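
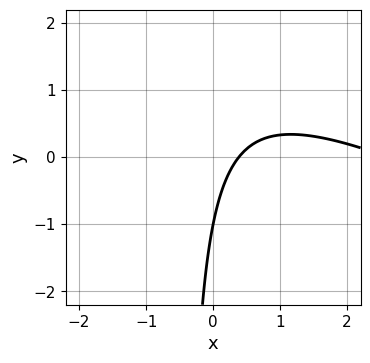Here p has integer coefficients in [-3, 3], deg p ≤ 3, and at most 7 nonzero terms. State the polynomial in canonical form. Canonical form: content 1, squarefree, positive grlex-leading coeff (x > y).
x^2 + 2*x*y - 3*x + y + 1

Degree: no degree-1 curve has this shape, so deg p = 2.
Checking where it meets the axes: it meets the y-axis at y = -1 (among the integer gridlines).
Fitting integer coefficients to these (and the overall shape) gives p.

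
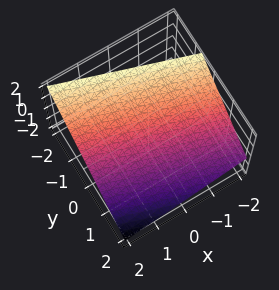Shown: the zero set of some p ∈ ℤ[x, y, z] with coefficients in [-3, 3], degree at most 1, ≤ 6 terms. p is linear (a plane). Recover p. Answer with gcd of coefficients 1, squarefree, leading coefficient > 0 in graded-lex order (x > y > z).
First, deg p = 1. Every cross-section is a straight line — this is a plane.
Then, observable constraints: it crosses the x-axis at the gridline x = 2.
Finally, the integer polynomial consistent with all of this is the stated p.

x + 3*y + 3*z - 2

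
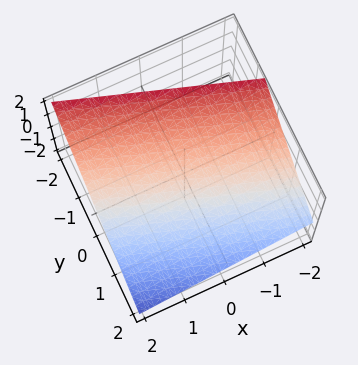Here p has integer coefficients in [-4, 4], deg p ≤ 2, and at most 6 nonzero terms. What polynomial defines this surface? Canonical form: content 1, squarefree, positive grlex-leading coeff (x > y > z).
Degree: the surface is flat (a plane), so deg p = 1.
Against the integer gridlines: it crosses the x-axis at the gridline x = 2.
Putting this together gives p.

x + 3*y + 3*z - 2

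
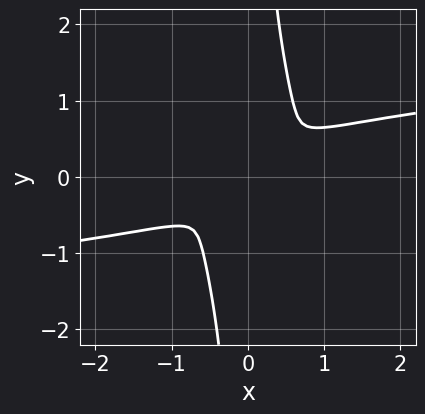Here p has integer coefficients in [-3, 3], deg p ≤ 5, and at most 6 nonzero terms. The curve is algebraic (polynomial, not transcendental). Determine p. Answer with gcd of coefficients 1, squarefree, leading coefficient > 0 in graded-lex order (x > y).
2*x*y^3 - x^2 + 2*x*y - 2*y^2

First, degree: a generic line meets the curve in up to 4 points, so deg p = 4.
Finally, solving for integer coefficients yields p as stated.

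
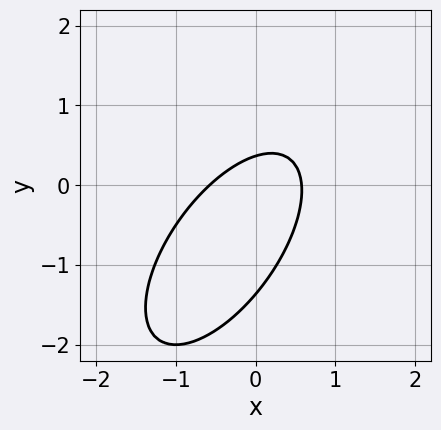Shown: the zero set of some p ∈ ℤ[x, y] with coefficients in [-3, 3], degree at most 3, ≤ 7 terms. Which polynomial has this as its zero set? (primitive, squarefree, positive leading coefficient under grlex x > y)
1. deg p = 2.
2. Solving for integer coefficients yields p as stated.

3*x^2 - 3*x*y + 2*y^2 + 2*y - 1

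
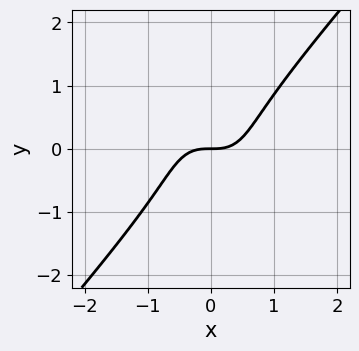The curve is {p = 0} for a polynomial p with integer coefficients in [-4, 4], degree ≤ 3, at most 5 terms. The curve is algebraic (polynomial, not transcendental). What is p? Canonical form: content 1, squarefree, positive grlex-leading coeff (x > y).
3*x^3 - 2*y^3 - 2*y

First, the degree is 3 — no degree-2 curve has this shape.
Next, observable constraints: it meets the y-axis at y = 0 (among the integer gridlines); one x-axis crossing is at x = 0.
Finally, solving for integer coefficients yields p as stated.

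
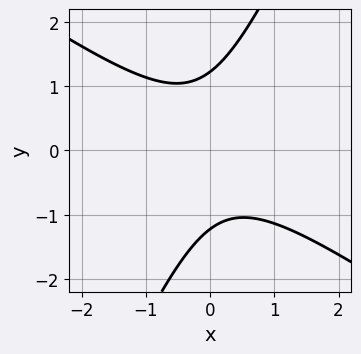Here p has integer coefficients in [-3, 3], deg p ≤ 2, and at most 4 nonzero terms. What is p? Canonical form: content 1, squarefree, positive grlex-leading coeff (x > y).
First, degree: the shape is more complex than any degree-1 curve, so deg p = 2.
Next, from the visible intercepts: the curve avoids every integer x-axis point in the box.
Finally, fitting integer coefficients to these (and the overall shape) gives p.

3*x^2 + 3*x*y - 2*y^2 + 3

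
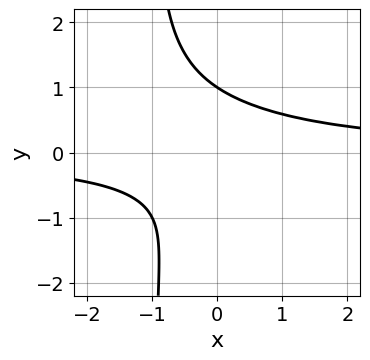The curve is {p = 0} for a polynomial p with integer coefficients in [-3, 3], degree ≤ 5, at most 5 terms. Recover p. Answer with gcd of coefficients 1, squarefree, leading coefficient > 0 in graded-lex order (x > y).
1. deg p = 4. A generic line meets the curve in up to 4 points.
2. Observable constraints: the curve avoids every integer x-axis point in the box; it crosses the y-axis at the gridline y = 1.
3. Solving for integer coefficients yields p as stated.

x*y^3 + y^3 + x*y - 1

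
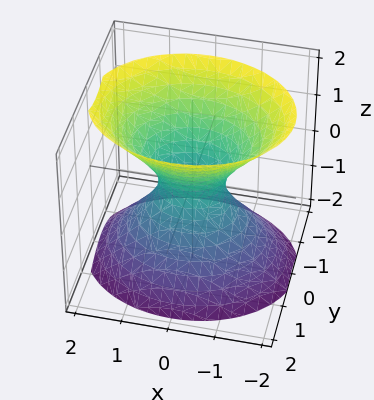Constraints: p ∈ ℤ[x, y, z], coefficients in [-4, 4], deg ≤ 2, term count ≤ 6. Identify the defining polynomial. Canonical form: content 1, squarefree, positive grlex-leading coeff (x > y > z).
2*x^2 + 3*y^2 - 2*z^2 - 1

(a) Degree: one connected sheet with a waist; a quadric, so deg p = 2.
(b) Symmetries: the x ↦ −x reflection is a symmetry, so x appears only in even powers; the z ↦ −z reflection is a symmetry, so z appears only in even powers; mirror symmetry y ↦ −y ⇒ only even powers of y.
(c) Checking where it meets the axes: no z-intercept at any integer in the box.
(d) Fitting integer coefficients to these (and the overall shape) gives p.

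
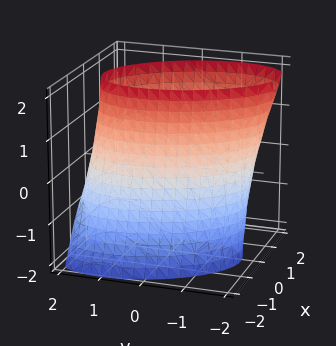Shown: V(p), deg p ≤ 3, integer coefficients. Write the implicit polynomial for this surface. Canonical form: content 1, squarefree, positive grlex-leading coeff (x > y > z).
2*x^2 + x*y - x*z + y^2 - 3

1. Degree: the shape is more complex than any degree-1 surface, so deg p = 2.
2. From the visible intercepts: no z-intercept at any integer in the box.
3. These observations pin down the coefficients.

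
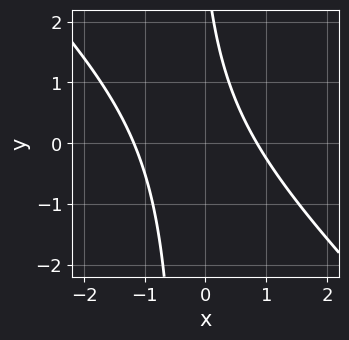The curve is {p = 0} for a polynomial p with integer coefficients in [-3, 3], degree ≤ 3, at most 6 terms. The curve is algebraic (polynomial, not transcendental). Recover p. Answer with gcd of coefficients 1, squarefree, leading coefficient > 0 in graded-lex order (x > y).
3*x^2 + 3*x*y + x + y - 3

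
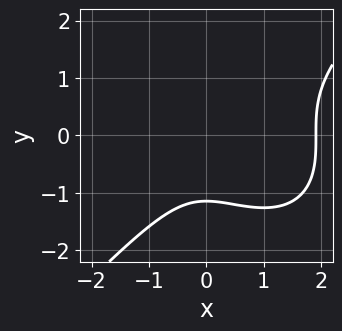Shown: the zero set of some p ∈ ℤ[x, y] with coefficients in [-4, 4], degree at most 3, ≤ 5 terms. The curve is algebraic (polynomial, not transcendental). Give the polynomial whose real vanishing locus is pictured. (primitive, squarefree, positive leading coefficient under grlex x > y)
2*x^3 - 2*y^3 - 3*x^2 - 3

(a) deg p = 3.
(b) Matching integer coefficients to the picture gives p.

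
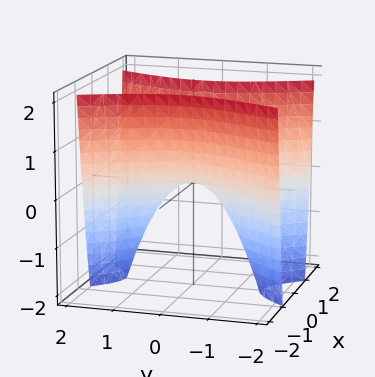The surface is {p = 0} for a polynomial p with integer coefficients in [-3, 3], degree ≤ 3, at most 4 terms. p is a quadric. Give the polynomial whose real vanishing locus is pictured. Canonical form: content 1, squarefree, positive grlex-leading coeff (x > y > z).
3*x^2 - y^2 - z

(a) The degree is 2 — a hyperbolic paraboloid; a quadric.
(b) Symmetries: the x ↦ −x reflection is a symmetry, so x appears only in even powers; the y ↦ −y reflection is a symmetry, so y appears only in even powers.
(c) Against the integer gridlines: one y-axis crossing is at y = 0; it meets the x-axis at x = 0 (among the integer gridlines); it crosses the z-axis at the gridline z = 0.
(d) Matching integer coefficients to the picture gives p.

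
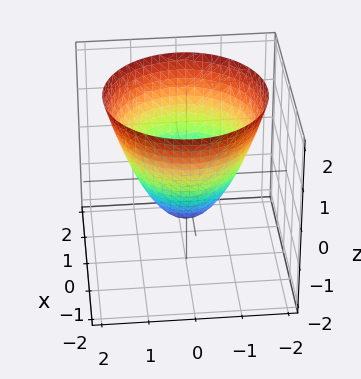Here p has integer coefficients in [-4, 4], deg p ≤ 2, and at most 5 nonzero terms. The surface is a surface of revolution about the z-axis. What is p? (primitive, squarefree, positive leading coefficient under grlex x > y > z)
First, the degree is 2 — the shape is more complex than any degree-1 surface.
Then, symmetry: every cross-section ⟂ z is a circle, so x, y appear only via x² + y².
Then, observable constraints: one z-axis crossing is at z = -1; among the integer gridlines, it crosses the x-axis at x ∈ {-1, 1}; a circular section at z = 0 has radius exactly 1; among the integer gridlines, it crosses the y-axis at y ∈ {-1, 1}.
Finally, matching integer coefficients to the picture gives p.

x^2 + y^2 - z - 1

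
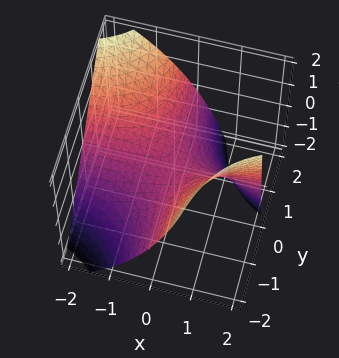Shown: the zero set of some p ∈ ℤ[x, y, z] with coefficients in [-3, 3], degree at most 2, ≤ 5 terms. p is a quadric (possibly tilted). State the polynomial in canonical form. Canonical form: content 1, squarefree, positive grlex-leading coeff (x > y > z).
Degree: no degree-1 surface has this shape, so deg p = 2.
Observable constraints: the visible y-axis segment lies entirely on the surface; it meets the z-axis at z = 0 (among the integer gridlines); the visible x-axis segment lies entirely on the surface.
These observations pin down the coefficients.

3*x*y - x*z + 3*z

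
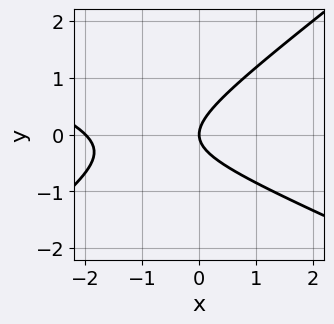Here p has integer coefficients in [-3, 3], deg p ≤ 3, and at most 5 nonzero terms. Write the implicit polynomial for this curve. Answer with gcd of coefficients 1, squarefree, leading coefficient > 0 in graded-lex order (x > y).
1. The degree is 2 — a generic line meets the curve in up to 2 points.
2. Reading off the gridlines: one y-axis crossing is at y = 0; the x-axis gridline crossings are at x ∈ {-2, 0}.
3. Solving for integer coefficients yields p as stated.

x^2 + x*y - 3*y^2 + 2*x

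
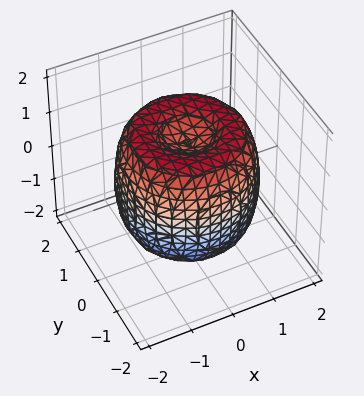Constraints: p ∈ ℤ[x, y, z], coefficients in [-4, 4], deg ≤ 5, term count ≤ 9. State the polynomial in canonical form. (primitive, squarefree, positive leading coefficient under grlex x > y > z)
x^4 + 2*x^2*y^2 + y^4 - 2*x^2 - 2*y^2 + z^2 - 1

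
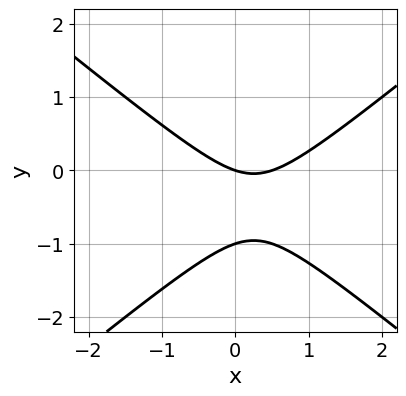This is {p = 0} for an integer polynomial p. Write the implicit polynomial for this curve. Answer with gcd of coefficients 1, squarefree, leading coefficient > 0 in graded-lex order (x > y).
1. Degree: no degree-1 curve has this shape, so deg p = 2.
2. Against the integer gridlines: it crosses the x-axis at the gridline x = 0; the y-axis gridline crossings are at y ∈ {-1, 0}.
3. Assembling these constraints gives the stated polynomial.

2*x^2 - 3*y^2 - x - 3*y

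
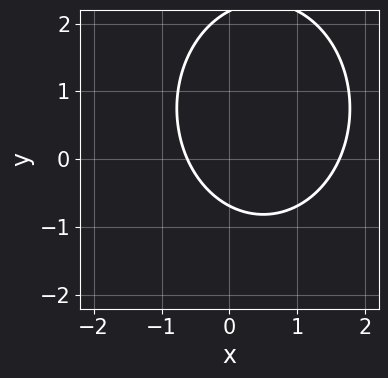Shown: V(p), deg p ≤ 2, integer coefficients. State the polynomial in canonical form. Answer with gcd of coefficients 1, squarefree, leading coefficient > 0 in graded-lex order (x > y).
1. Degree: a generic line meets the curve in up to 2 points, so deg p = 2.
2. Putting this together gives p.

3*x^2 + 2*y^2 - 3*x - 3*y - 3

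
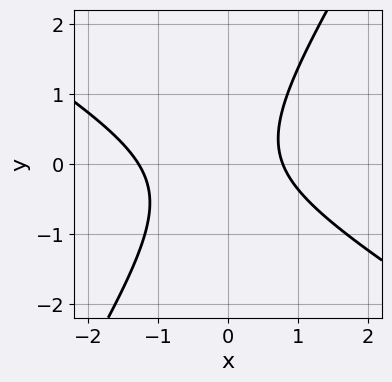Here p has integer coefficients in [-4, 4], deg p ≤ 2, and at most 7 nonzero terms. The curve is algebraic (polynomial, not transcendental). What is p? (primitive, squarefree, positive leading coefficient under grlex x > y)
2*x^2 + 2*x*y - 2*y^2 + x - 2

1. Degree: a generic line meets the curve in up to 2 points, so deg p = 2.
2. Checking where it meets the axes: it misses every integer gridline on the y-axis.
3. The integer polynomial consistent with all of this is the stated p.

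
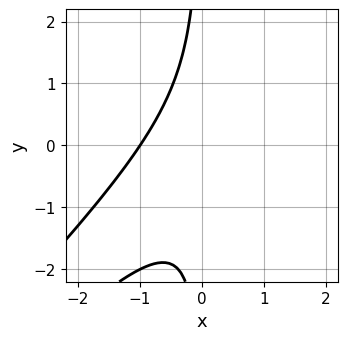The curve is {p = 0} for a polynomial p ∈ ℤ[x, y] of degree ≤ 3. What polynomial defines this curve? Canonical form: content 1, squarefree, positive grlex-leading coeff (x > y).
x^3 - 2*x^2*y + x*y^2 + 1

deg p = 3.
Reading off the gridlines: it misses every integer gridline on the y-axis; one x-axis crossing is at x = -1.
Fitting integer coefficients to these (and the overall shape) gives p.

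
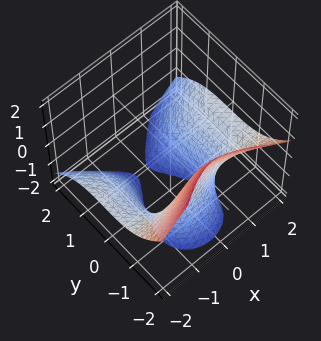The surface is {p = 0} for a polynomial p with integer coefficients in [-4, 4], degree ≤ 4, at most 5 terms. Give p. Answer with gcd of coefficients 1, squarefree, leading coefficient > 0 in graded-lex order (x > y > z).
3*x^2*z + 2*y^3 - y*z^2 + x*z + 3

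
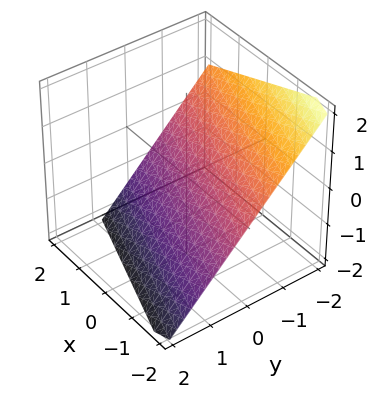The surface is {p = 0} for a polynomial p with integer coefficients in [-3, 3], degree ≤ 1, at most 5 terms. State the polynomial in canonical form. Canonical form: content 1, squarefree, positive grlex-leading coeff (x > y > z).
Degree: the surface is flat (a plane), so deg p = 1.
From the axis intercepts and sections: it meets the x-axis at x = -2 (among the integer gridlines).
Fitting integer coefficients to these (and the overall shape) gives p.

x + 3*y + 3*z + 2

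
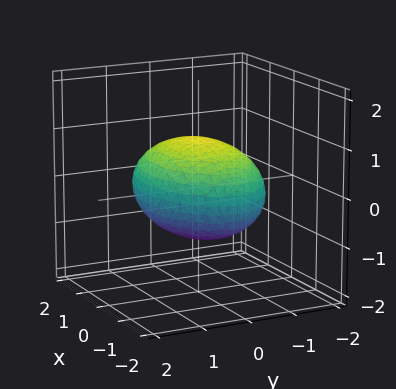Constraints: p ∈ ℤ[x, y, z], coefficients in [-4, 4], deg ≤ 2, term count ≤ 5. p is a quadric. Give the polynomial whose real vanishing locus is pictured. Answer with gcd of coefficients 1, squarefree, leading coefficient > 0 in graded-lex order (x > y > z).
(a) The degree is 2 — a closed, bounded, convex surface; a quadric.
(b) Symmetries: the y ↦ −y reflection is a symmetry, so y appears only in even powers; it's symmetric under x → −x, forcing even powers of x; it's symmetric under z → −z, forcing even powers of z.
(c) Reading off the gridlines: the z-axis gridline crossings are at z ∈ {-1, 1}.
(d) Solving for integer coefficients yields p as stated.

x^2 + 2*y^2 + 3*z^2 - 3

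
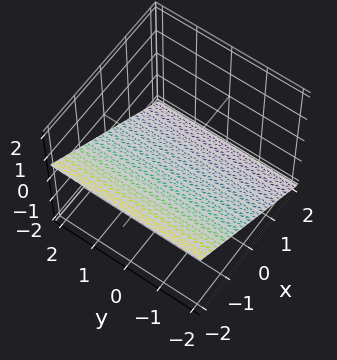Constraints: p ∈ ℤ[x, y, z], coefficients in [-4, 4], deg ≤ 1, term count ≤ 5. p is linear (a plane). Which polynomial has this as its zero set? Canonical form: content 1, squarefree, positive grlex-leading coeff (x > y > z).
Degree: the surface is flat (a plane), so deg p = 1.
From the visible intercepts: it crosses the x-axis at the gridline x = -1; it misses every integer gridline on the y-axis.
Together with the visible shape, these determine p as stated.

2*x + 3*z + 2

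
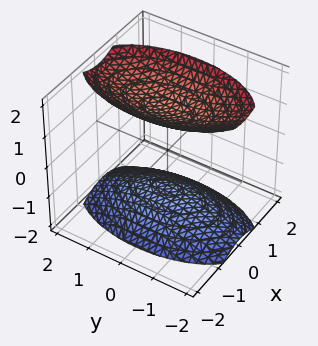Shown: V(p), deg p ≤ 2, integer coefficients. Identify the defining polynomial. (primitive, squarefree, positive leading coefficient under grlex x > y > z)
3*x^2 + y^2 - 2*z^2 + 3

First, there are 2 components. They look like related sheets of one shape, so recover p as a whole.
Next, degree: two separate bowl-shaped sheets opening away from each other; a quadric, so deg p = 2.
Then, symmetries: mirror symmetry x ↦ −x ⇒ only even powers of x; it's symmetric under y → −y, forcing even powers of y; it's symmetric under z → −z, forcing even powers of z.
Next, from the visible intercepts: no x-intercept at any integer in the box; no y-intercept at any integer in the box.
Finally, matching integer coefficients to the picture gives p.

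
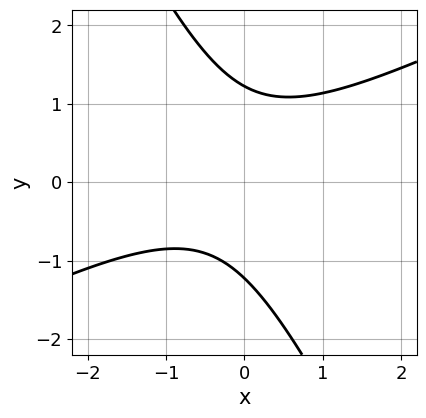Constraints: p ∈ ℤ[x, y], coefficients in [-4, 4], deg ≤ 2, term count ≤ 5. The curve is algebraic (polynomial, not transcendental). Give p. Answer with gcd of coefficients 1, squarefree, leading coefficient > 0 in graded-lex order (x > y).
2*x^2 - 3*x*y - 2*y^2 + x + 3

First, degree: no degree-1 curve has this shape, so deg p = 2.
Next, checking where it meets the axes: no x-intercept at any integer in the box.
Finally, solving for integer coefficients yields p as stated.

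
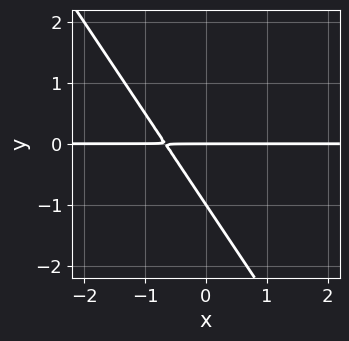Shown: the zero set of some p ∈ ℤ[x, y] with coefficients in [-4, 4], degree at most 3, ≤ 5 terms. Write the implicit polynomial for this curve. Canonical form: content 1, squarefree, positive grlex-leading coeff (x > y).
3*x*y + 2*y^2 + 2*y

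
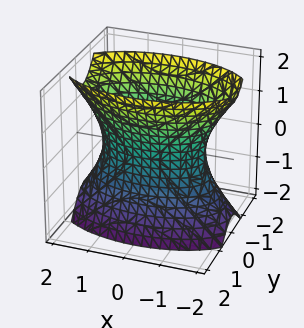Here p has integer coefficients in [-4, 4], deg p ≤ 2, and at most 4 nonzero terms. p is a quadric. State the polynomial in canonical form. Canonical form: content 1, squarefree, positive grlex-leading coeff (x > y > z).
1. deg p = 2.
2. Symmetries: mirror symmetry y ↦ −y ⇒ only even powers of y; the x ↦ −x reflection is a symmetry, so x appears only in even powers; it's symmetric under z → −z, forcing even powers of z.
3. Reading off the gridlines: it misses every integer gridline on the z-axis.
4. These observations pin down the coefficients.

x^2 + 3*y^2 - z^2 - 2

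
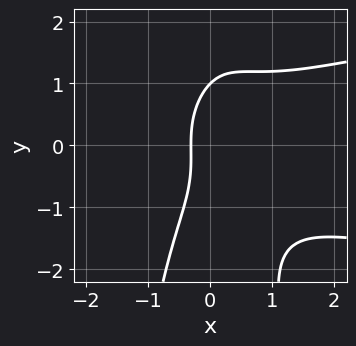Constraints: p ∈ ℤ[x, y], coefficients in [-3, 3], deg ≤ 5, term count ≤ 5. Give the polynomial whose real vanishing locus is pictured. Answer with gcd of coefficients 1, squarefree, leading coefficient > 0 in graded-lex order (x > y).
3*x^2*y^2 - 2*x^3 + y^3 - 3*x - 1

1. Degree: a generic line meets the curve in up to 4 points, so deg p = 4.
2. Observable constraints: it crosses the y-axis at the gridline y = 1.
3. Together with the visible shape, these determine p as stated.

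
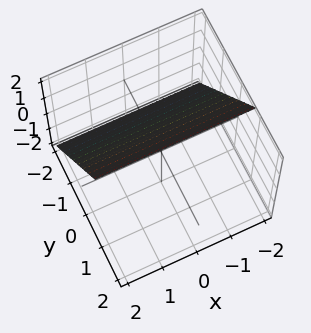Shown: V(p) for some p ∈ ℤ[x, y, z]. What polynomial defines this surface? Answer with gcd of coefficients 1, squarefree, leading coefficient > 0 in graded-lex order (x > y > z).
The degree is 1 — every cross-section is a straight line — this is a plane.
Checking where it meets the axes: the surface avoids every integer x-axis point in the box; it crosses the z-axis at the gridline z = 1.
These observations pin down the coefficients.

3*y - 2*z + 2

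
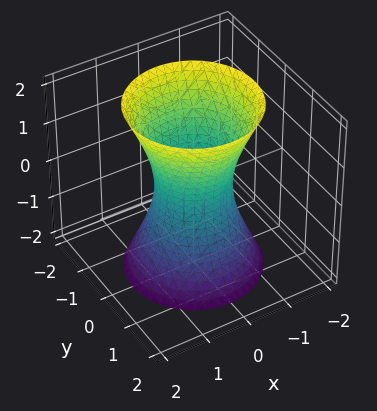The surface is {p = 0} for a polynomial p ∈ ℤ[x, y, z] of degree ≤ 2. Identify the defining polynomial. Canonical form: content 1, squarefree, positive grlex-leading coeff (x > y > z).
3*x^2 + 3*y^2 - z^2 - 2

1. deg p = 2. An hourglass — one-sheet hyperboloid; a quadric.
2. Symmetries: it's symmetric under z → −z, forcing even powers of z; the z-axis is an axis of rotation, so x and y enter only as x² + y².
3. From the visible intercepts: a circular section at z = 1 has radius exactly 1; no z-intercept at any integer in the box.
4. Together with the visible shape, these determine p as stated.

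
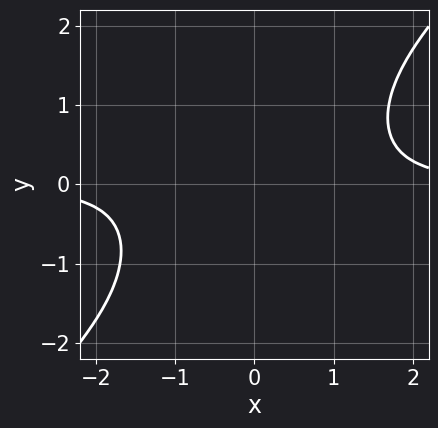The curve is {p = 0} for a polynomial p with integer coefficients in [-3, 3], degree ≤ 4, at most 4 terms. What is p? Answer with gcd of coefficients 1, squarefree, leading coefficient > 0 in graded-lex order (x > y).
x^3*y - x^2*y^2 - 2

First, deg p = 4. A generic line meets the curve in up to 4 points.
Then, from the axis intercepts and sections: the curve avoids every integer x-axis point in the box; the curve avoids every integer y-axis point in the box.
Finally, together with the visible shape, these determine p as stated.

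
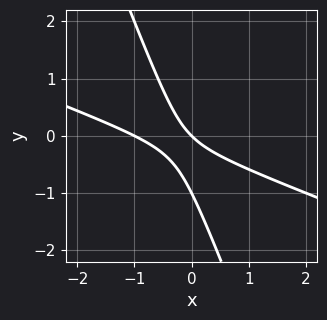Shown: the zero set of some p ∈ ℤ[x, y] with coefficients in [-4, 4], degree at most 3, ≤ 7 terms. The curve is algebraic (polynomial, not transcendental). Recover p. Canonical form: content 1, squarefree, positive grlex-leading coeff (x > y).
x^2 + 3*x*y + y^2 + x + y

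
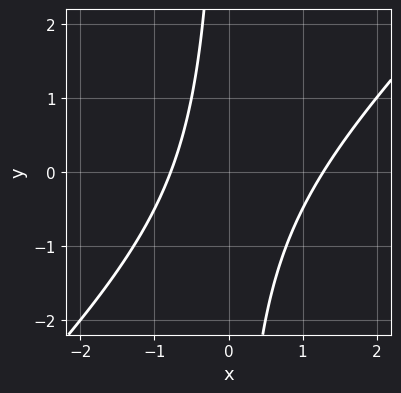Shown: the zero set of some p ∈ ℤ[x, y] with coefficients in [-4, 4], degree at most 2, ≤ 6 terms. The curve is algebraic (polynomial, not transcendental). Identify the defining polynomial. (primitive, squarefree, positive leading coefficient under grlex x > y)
2*x^2 - 2*x*y - x - 2

(a) Degree: the shape is more complex than any degree-1 curve, so deg p = 2.
(b) Checking where it meets the axes: the curve avoids every integer y-axis point in the box.
(c) Putting this together gives p.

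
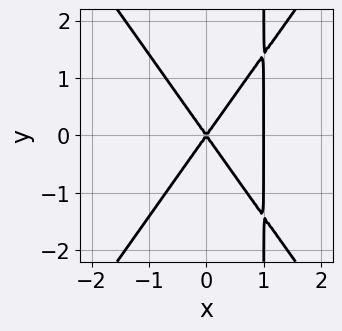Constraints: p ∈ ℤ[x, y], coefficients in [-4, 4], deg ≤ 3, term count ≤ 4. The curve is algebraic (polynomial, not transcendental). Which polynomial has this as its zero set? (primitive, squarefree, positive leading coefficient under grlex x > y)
deg p = 3. No degree-2 curve has this shape.
Symmetries: it's symmetric under y → −y, forcing even powers of y.
From the visible intercepts: it crosses the y-axis at the gridline y = 0; the x-axis gridline crossings are at x ∈ {0, 1}.
Matching integer coefficients to the picture gives p.

2*x^3 - x*y^2 - 2*x^2 + y^2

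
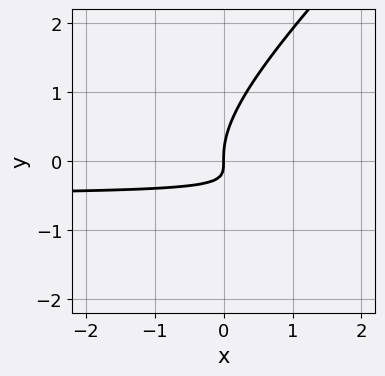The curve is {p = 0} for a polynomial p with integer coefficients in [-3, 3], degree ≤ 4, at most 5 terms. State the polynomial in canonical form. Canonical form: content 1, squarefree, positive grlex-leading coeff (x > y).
2*x*y^2 - 2*y^3 + 3*x*y + x

(a) The degree is 3 — the shape is more complex than any degree-2 curve.
(b) Against the integer gridlines: one y-axis crossing is at y = 0; it crosses the x-axis at the gridline x = 0.
(c) Together with the visible shape, these determine p as stated.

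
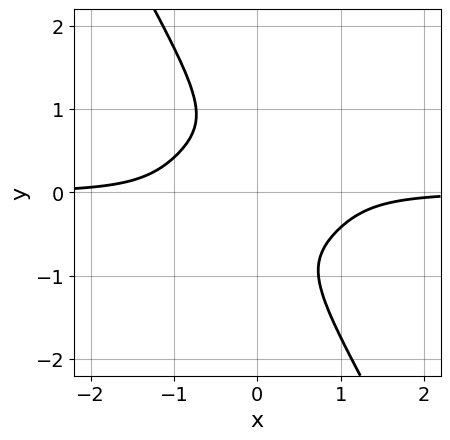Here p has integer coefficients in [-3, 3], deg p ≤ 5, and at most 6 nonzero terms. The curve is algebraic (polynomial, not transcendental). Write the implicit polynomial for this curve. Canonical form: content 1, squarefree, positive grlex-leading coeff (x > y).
First, deg p = 4.
Next, reading off the gridlines: no y-intercept at any integer in the box; no x-intercept at any integer in the box.
Finally, together with the visible shape, these determine p as stated.

2*x^3*y + 3*x*y^3 + 2*y^4 + 1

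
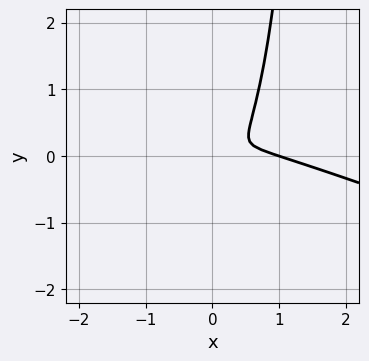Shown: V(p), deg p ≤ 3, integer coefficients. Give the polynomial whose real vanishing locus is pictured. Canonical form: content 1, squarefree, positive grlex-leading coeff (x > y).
x^3 + 3*x^2*y + x*y^2 - x^2 - 2*y^2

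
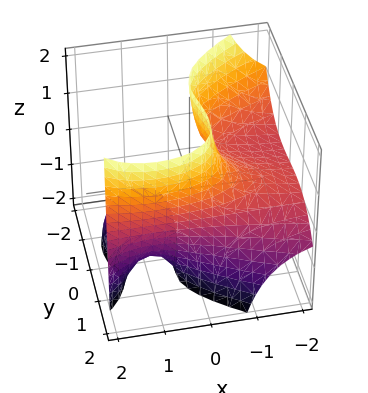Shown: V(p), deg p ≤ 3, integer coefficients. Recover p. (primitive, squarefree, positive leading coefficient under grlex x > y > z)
deg p = 3. A generic line meets the surface in up to 3 points.
From the axis intercepts and sections: no z-intercept at any integer in the box; it misses every integer gridline on the x-axis.
Together with the visible shape, these determine p as stated.

x^2*z + y^3 - 2*x*z - y - 1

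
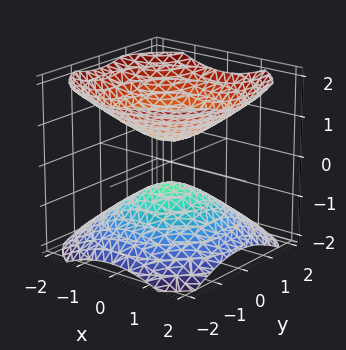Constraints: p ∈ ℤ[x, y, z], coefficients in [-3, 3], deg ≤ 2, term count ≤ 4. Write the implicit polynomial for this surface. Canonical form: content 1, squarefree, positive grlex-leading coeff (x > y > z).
2*x^2 + 2*y^2 - 3*z^2 + 1

(a) There are 2 components. They look like related sheets of one shape, so recover p as a whole.
(b) Degree: two sheets facing apart; a quadric, so deg p = 2.
(c) Symmetry: the z-axis is an axis of rotation, so x and y enter only as x² + y²; mirror symmetry z ↦ −z ⇒ only even powers of z.
(d) Against the integer gridlines: it misses every integer gridline on the x-axis; a circular section at z = -1 has radius exactly 1; it misses every integer gridline on the y-axis.
(e) The integer polynomial consistent with all of this is the stated p.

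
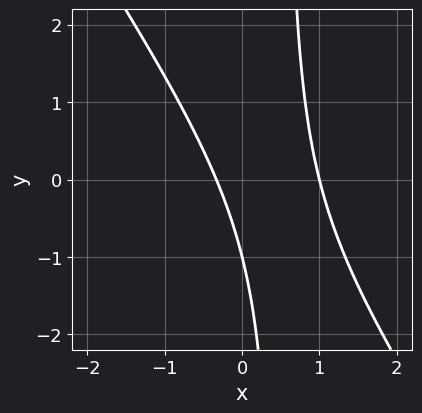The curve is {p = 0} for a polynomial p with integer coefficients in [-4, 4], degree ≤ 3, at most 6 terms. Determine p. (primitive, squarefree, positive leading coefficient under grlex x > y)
3*x^2 + 2*x*y - 2*x - y - 1

(a) The degree is 2 — the shape is more complex than any degree-1 curve.
(b) Observable constraints: it crosses the y-axis at the gridline y = -1; it meets the x-axis at x = 1 (among the integer gridlines).
(c) Matching integer coefficients to the picture gives p.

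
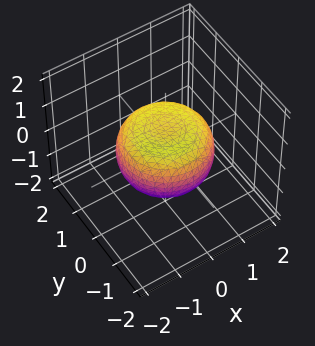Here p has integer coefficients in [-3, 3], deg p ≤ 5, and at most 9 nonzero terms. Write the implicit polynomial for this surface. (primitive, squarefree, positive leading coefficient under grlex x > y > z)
x^4 + 2*x^2*y^2 + y^4 - x^2 - y^2 + 2*z^2 - 1

First, degree: a generic line meets the surface in up to 4 points, so deg p = 4.
Then, symmetries: the surface is invariant under rotation about z: p = q(x² + y², z).
Next, against the integer gridlines: a circular section at z = 0 has radius between 1 and 2.
Finally, the integer polynomial consistent with all of this is the stated p.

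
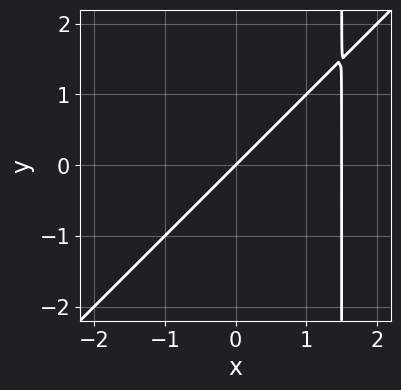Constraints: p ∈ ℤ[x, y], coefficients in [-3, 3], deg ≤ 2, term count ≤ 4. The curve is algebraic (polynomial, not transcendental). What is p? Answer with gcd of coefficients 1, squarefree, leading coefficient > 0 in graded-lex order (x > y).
2*x^2 - 2*x*y - 3*x + 3*y

deg p = 2. The shape is more complex than any degree-1 curve.
Against the integer gridlines: one y-axis crossing is at y = 0; one x-axis crossing is at x = 0.
These observations pin down the coefficients.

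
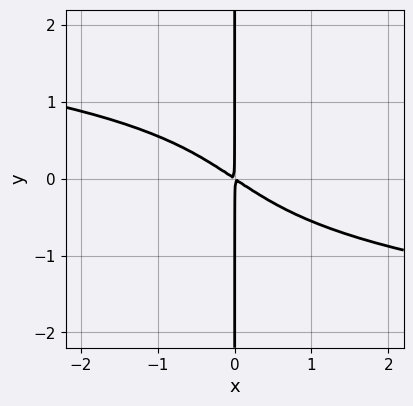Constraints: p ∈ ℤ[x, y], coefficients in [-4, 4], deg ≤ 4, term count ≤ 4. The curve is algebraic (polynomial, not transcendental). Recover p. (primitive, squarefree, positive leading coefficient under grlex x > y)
(a) Degree: the shape is more complex than any degree-3 curve, so deg p = 4.
(b) Observable constraints: every point of the y-axis in the box is on the curve.
(c) Putting this together gives p.

2*x*y^3 + 2*x^2 + 3*x*y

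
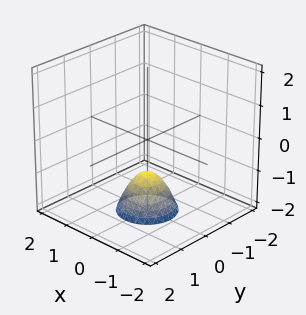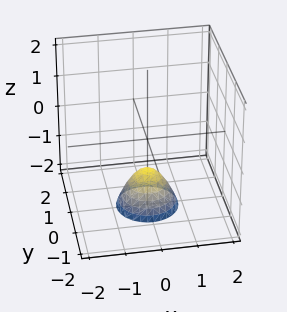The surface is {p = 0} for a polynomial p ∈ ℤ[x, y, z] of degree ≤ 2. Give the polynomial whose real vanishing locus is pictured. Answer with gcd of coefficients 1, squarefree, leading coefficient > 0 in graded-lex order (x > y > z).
1. Degree: a generic line meets the surface in up to 2 points, so deg p = 2.
2. Symmetries: rotational symmetry about the z-axis ⇒ p depends on x, y only through x² + y².
3. Reading off the gridlines: a circular section at z = -2 has radius between 0 and 1; it misses every integer gridline on the x-axis; one z-axis crossing is at z = -1; no y-intercept at any integer in the box.
4. Putting this together gives p.

3*x^2 + 3*y^2 + 2*z + 2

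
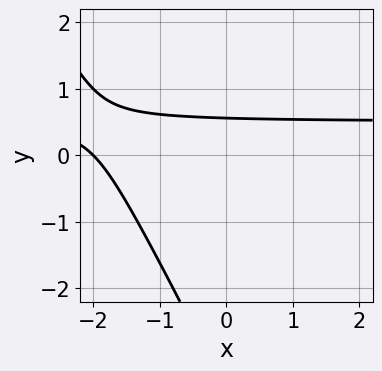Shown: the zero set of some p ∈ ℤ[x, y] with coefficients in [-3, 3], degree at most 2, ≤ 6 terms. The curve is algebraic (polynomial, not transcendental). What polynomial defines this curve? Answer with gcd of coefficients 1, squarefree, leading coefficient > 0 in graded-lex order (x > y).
2*x*y + y^2 - x + 3*y - 2

1. deg p = 2. A generic line meets the curve in up to 2 points.
2. Reading off the gridlines: it crosses the x-axis at the gridline x = -2.
3. The integer polynomial consistent with all of this is the stated p.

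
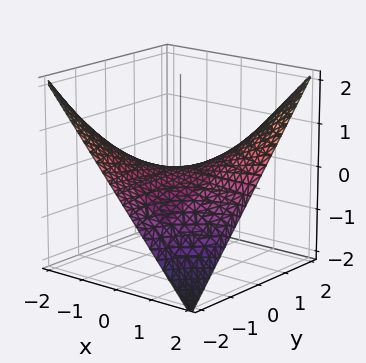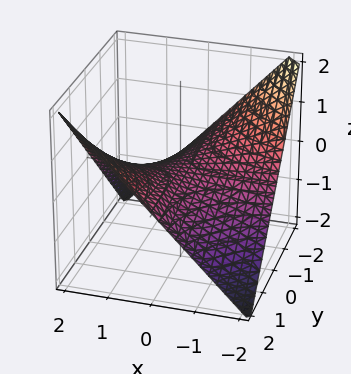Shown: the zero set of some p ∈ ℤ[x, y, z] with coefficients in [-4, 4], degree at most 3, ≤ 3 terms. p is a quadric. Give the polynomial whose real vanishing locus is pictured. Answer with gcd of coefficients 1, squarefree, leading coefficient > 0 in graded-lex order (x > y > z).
deg p = 2. A hyperbolic paraboloid; a quadric.
From the axis intercepts and sections: the visible x-axis segment lies entirely on the surface; it crosses the z-axis at the gridline z = 0; every point of the y-axis in the box is on the surface.
Together with the visible shape, these determine p as stated.

x*y - 2*z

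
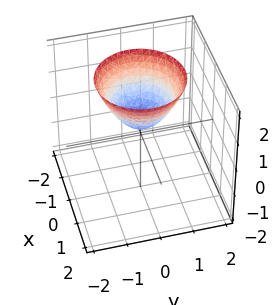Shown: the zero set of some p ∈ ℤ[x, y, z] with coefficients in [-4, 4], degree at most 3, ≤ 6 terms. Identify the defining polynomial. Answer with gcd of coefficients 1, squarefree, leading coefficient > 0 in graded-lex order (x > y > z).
deg p = 2.
Symmetries: the z-axis is an axis of rotation, so x and y enter only as x² + y².
Reading off the gridlines: no y-intercept at any integer in the box; no x-intercept at any integer in the box; a circular section at z = 1 has radius between 0 and 1.
Fitting integer coefficients to these (and the overall shape) gives p.

3*x^2 + 3*y^2 - 3*z + 1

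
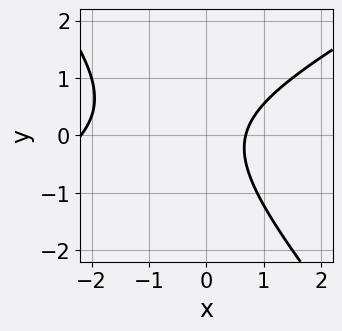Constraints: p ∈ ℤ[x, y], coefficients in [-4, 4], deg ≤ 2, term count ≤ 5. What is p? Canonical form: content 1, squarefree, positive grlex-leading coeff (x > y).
2*x^2 - 2*x*y - 3*y^2 + 3*x - 3

Degree: no degree-1 curve has this shape, so deg p = 2.
Observable constraints: the curve avoids every integer y-axis point in the box.
Fitting integer coefficients to these (and the overall shape) gives p.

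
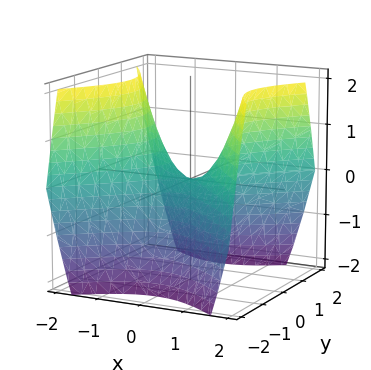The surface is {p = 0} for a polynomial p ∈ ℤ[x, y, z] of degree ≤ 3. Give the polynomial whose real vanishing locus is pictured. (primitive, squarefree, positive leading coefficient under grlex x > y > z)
First, degree: a hyperbolic paraboloid; a quadric, so deg p = 2.
Then, symmetries: it's symmetric under x → −x, forcing even powers of x; the y ↦ −y reflection is a symmetry, so y appears only in even powers.
Then, against the integer gridlines: it meets the y-axis at y = 0 (among the integer gridlines); one x-axis crossing is at x = 0; it meets the z-axis at z = 0 (among the integer gridlines).
Finally, these observations pin down the coefficients.

x^2 - y^2 - z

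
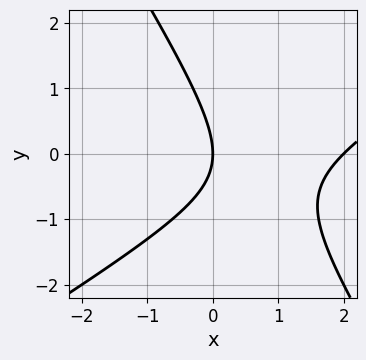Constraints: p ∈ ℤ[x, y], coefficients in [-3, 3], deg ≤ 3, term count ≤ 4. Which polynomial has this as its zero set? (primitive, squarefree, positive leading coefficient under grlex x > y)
1. The degree is 2 — a generic line meets the curve in up to 2 points.
2. Reading off the gridlines: the x-axis gridline crossings are at x ∈ {0, 2}; it meets the y-axis at y = 0 (among the integer gridlines).
3. These observations pin down the coefficients.

x^2 - x*y - y^2 - 2*x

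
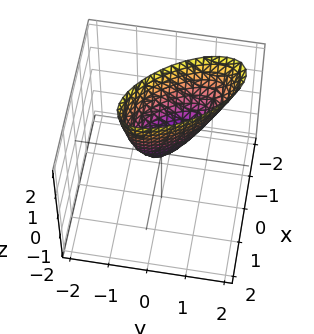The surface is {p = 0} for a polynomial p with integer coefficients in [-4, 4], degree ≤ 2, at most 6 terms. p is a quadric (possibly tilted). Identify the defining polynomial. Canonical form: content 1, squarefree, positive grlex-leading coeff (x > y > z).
First, deg p = 2. The shape is more complex than any degree-1 surface.
Then, checking where it meets the axes: it crosses the x-axis at the gridline x = 0; it crosses the z-axis at the gridline z = 0; it meets the y-axis at y = 0 (among the integer gridlines).
Finally, matching integer coefficients to the picture gives p.

3*x^2 + 3*x*y + x*z + 2*y^2 - z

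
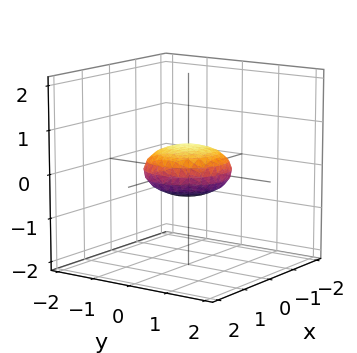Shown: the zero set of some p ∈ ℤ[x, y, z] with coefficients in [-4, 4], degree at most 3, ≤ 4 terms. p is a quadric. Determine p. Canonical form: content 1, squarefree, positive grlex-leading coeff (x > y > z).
First, deg p = 2. Bounded and convex; a quadric.
Then, symmetry: every cross-section ⟂ z is a circle, so x, y appear only via x² + y²; the z ↦ −z reflection is a symmetry, so z appears only in even powers.
Next, from the visible intercepts: the x-axis gridline crossings are at x ∈ {-1, 1}; among the integer gridlines, it crosses the y-axis at y ∈ {-1, 1}; a circular section at z = 0 has radius exactly 1.
Finally, solving for integer coefficients yields p as stated.

x^2 + y^2 + 3*z^2 - 1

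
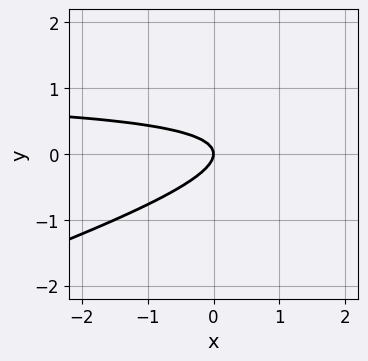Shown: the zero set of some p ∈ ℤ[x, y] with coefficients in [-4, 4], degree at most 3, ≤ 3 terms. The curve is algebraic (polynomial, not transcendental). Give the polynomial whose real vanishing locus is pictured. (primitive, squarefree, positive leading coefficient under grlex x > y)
deg p = 2. No degree-1 curve has this shape.
From the visible intercepts: it meets the y-axis at y = 0 (among the integer gridlines); one x-axis crossing is at x = 0.
These observations pin down the coefficients.

x*y - 3*y^2 - x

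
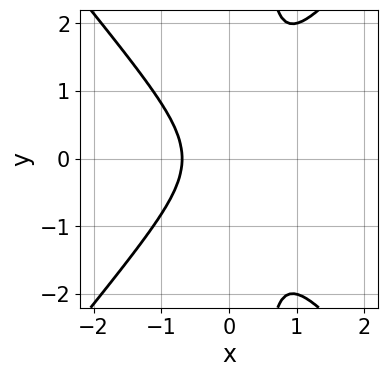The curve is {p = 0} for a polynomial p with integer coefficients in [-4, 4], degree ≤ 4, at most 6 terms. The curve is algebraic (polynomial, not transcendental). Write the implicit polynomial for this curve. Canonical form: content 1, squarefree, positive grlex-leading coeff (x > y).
(a) The degree is 3 — the shape is more complex than any degree-2 curve.
(b) Symmetries: mirror symmetry y ↦ −y ⇒ only even powers of y.
(c) From the axis intercepts and sections: it misses every integer gridline on the y-axis.
(d) Together with the visible shape, these determine p as stated.

3*x^3 - 2*x*y^2 + y^2 + 1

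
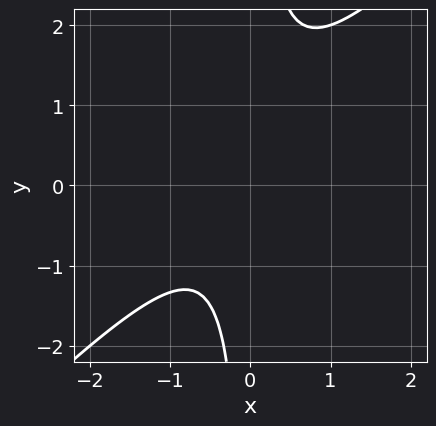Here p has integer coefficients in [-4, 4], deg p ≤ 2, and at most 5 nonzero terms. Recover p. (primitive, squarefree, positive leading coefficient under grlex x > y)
(a) The degree is 2 — no degree-1 curve has this shape.
(b) Observable constraints: no y-intercept at any integer in the box; it misses every integer gridline on the x-axis.
(c) The integer polynomial consistent with all of this is the stated p.

3*x^2 - 3*x*y + x + 2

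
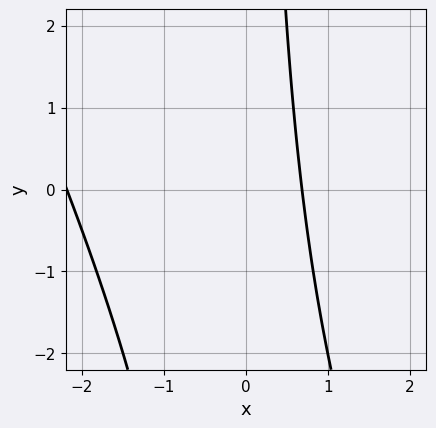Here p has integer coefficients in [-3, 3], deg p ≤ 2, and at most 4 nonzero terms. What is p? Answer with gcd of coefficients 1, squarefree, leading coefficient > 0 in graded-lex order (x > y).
2*x^2 + x*y + 3*x - 3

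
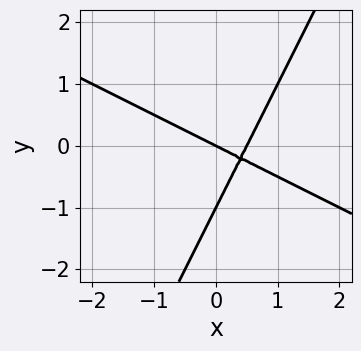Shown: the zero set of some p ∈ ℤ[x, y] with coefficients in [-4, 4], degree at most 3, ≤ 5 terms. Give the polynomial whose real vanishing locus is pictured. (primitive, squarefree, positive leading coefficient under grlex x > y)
First, the degree is 2 — no degree-1 curve has this shape.
Then, checking where it meets the axes: one x-axis crossing is at x = 0; the y-axis gridline crossings are at y ∈ {-1, 0}.
Finally, the integer polynomial consistent with all of this is the stated p.

2*x^2 + 3*x*y - 2*y^2 - x - 2*y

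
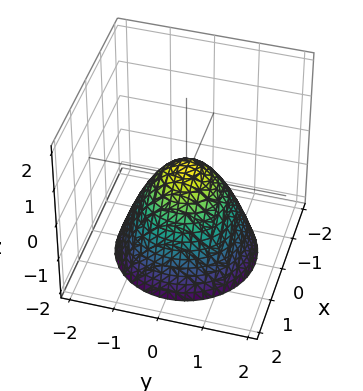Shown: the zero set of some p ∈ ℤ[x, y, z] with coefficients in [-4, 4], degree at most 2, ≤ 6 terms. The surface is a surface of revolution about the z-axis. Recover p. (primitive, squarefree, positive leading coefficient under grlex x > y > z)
3*x^2 + 3*y^2 + 3*z - 1

First, deg p = 2. The shape is more complex than any degree-1 surface.
Next, symmetry: every cross-section ⟂ z is a circle, so x, y appear only via x² + y².
Next, from the visible intercepts: a circular section at z = -1 has radius between 1 and 2.
Finally, the integer polynomial consistent with all of this is the stated p.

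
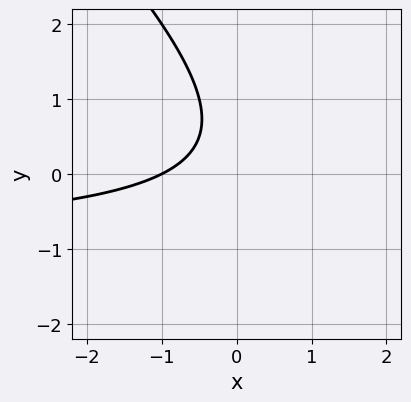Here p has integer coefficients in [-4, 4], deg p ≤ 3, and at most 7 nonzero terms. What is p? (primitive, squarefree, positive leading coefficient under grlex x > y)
(a) Degree: a generic line meets the curve in up to 2 points, so deg p = 2.
(b) Against the integer gridlines: it misses every integer gridline on the y-axis; it crosses the x-axis at the gridline x = -1.
(c) Together with the visible shape, these determine p as stated.

x*y + y^2 + x - y + 1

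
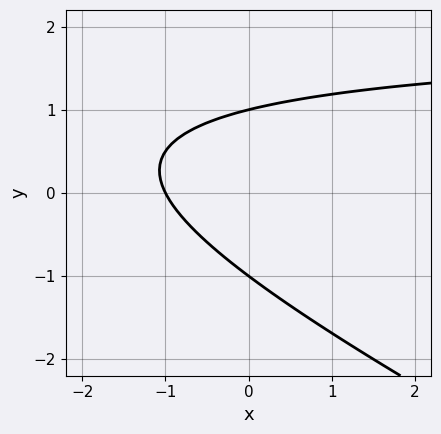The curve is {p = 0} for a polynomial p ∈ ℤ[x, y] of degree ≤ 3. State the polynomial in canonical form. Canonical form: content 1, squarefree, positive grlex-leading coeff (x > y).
1. deg p = 2. No degree-1 curve has this shape.
2. Checking where it meets the axes: among the integer gridlines, it crosses the y-axis at y ∈ {-1, 1}; it meets the x-axis at x = -1 (among the integer gridlines).
3. Assembling these constraints gives the stated polynomial.

x*y + 2*y^2 - 2*x - 2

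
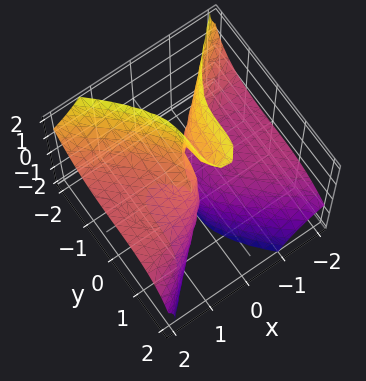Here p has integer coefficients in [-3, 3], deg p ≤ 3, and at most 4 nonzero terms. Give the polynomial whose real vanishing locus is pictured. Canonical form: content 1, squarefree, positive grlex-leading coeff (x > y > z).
2*x^2*z + x*z^2 + y^3 - x

(a) The degree is 3 — the shape is more complex than any degree-2 surface.
(b) Checking where it meets the axes: it crosses the y-axis at the gridline y = 0; it crosses the x-axis at the gridline x = 0; every point of the z-axis in the box is on the surface.
(c) Matching integer coefficients to the picture gives p.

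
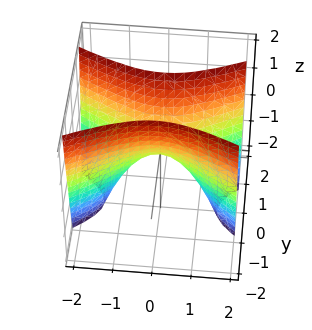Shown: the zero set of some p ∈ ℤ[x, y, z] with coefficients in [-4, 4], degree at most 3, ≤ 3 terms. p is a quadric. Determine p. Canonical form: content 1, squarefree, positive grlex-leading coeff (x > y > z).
The degree is 2 — a saddle surface; a quadric.
Symmetries: mirror symmetry y ↦ −y ⇒ only even powers of y; mirror symmetry x ↦ −x ⇒ only even powers of x.
From the axis intercepts and sections: it crosses the z-axis at the gridline z = 0; it meets the y-axis at y = 0 (among the integer gridlines).
Putting this together gives p.

x^2 - 3*y^2 + z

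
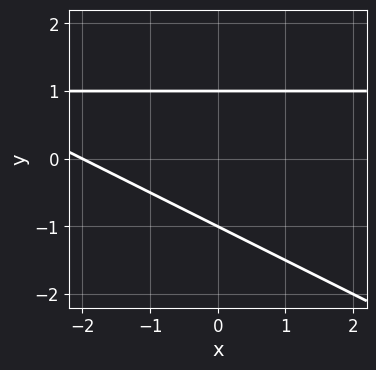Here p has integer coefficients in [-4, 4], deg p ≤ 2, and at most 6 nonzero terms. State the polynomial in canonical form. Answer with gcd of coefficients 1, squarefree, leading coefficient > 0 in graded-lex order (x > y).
x*y + 2*y^2 - x - 2

The degree is 2 — no degree-1 curve has this shape.
From the axis intercepts and sections: among the integer gridlines, it crosses the y-axis at y ∈ {-1, 1}; one x-axis crossing is at x = -2.
Solving for integer coefficients yields p as stated.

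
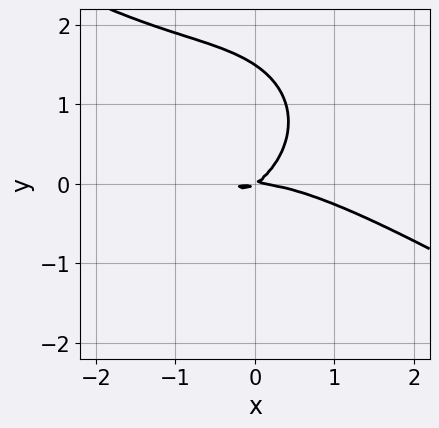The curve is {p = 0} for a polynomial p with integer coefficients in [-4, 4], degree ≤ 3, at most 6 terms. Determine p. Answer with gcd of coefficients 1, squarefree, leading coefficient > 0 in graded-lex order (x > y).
x^3 + x^2*y + 2*y^3 + 2*x*y - 3*y^2

First, deg p = 3. A generic line meets the curve in up to 3 points.
Next, from the visible intercepts: one y-axis crossing is at y = 0; it meets the x-axis at x = 0 (among the integer gridlines).
Finally, putting this together gives p.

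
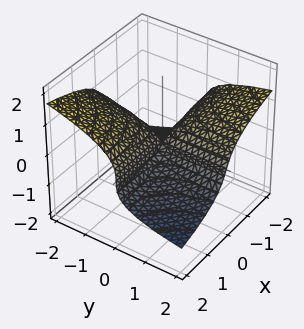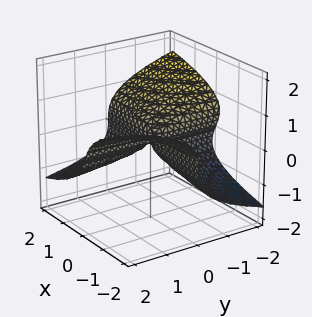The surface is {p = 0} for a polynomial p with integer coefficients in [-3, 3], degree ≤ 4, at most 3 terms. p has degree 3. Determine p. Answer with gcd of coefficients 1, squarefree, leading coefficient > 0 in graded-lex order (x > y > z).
3*z^3 + 2*x*y + y*z

(a) Degree: no degree-2 surface has this shape, so deg p = 3.
(b) Checking where it meets the axes: the visible y-axis segment lies entirely on the surface; it meets the z-axis at z = 0 (among the integer gridlines); the visible x-axis segment lies entirely on the surface.
(c) Solving for integer coefficients yields p as stated.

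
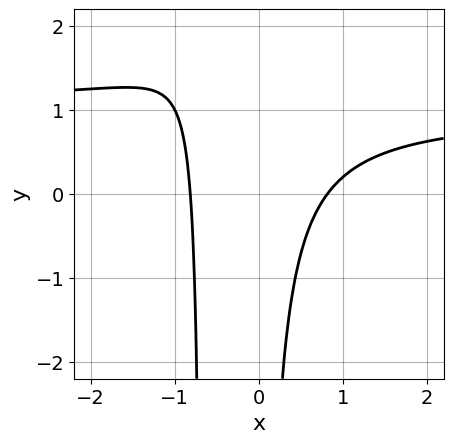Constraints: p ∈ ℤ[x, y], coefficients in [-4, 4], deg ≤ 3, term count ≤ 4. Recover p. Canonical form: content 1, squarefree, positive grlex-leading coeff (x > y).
3*x^2*y - 3*x^2 + 2*x*y + 2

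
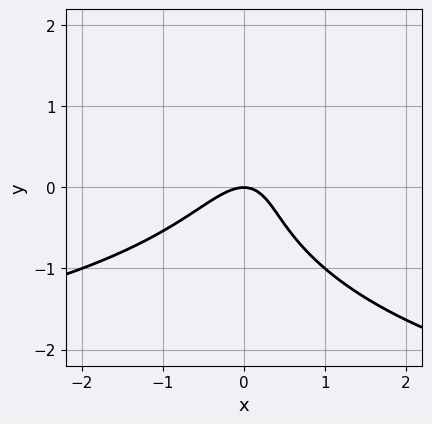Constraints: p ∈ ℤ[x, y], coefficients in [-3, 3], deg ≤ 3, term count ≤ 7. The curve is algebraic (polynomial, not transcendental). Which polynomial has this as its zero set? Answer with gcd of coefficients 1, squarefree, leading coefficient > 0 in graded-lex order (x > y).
1. deg p = 3.
2. From the axis intercepts and sections: one x-axis crossing is at x = 0; it crosses the y-axis at the gridline y = 0.
3. The integer polynomial consistent with all of this is the stated p.

x^2*y + 2*y^3 + 3*x^2 - 2*x*y + 2*y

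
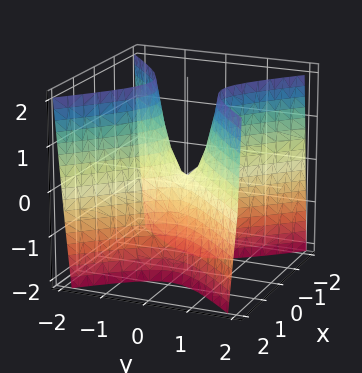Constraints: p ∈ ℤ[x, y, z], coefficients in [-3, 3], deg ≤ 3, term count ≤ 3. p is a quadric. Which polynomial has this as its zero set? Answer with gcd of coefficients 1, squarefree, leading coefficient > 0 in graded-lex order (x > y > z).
3*x^2 - 3*y^2 + z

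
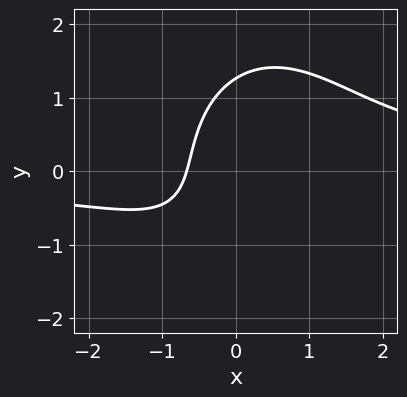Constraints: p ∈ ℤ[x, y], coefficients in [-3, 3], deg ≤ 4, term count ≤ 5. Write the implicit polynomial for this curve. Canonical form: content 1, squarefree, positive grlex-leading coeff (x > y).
1. Degree: a generic line meets the curve in up to 3 points, so deg p = 3.
2. Solving for integer coefficients yields p as stated.

2*x^2*y + y^3 - 3*x - 2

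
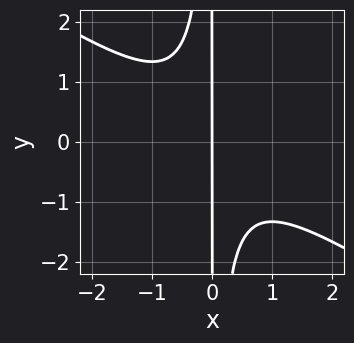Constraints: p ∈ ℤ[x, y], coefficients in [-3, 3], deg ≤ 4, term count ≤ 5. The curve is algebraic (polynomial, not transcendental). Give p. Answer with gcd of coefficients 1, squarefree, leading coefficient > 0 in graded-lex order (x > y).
deg p = 3.
Observable constraints: it crosses the x-axis at the gridline x = 0; the visible y-axis segment lies entirely on the curve.
The integer polynomial consistent with all of this is the stated p.

2*x^3 + 3*x^2*y + 2*x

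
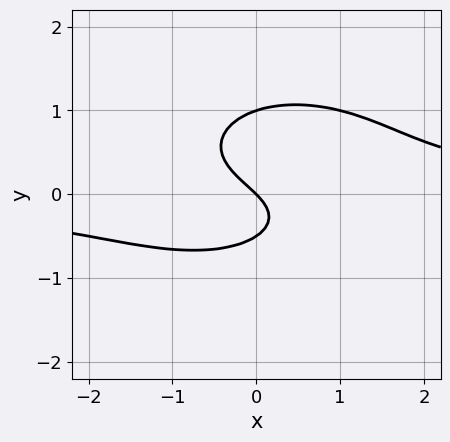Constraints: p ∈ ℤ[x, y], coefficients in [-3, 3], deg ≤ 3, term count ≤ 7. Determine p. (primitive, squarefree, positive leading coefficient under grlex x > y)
Degree: a generic line meets the curve in up to 3 points, so deg p = 3.
From the axis intercepts and sections: it meets the x-axis at x = 0 (among the integer gridlines); the y-axis gridline crossings are at y ∈ {0, 1}.
The integer polynomial consistent with all of this is the stated p.

x^2*y + 2*y^3 - y^2 - x - y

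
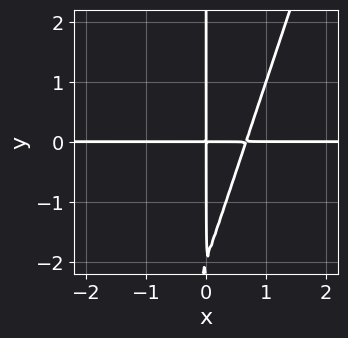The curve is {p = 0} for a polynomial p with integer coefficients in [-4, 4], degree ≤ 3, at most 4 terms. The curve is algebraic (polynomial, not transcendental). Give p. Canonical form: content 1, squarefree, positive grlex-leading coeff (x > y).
First, the degree is 3 — a generic line meets the curve in up to 3 points.
Then, checking where it meets the axes: the visible y-axis segment lies entirely on the curve; every point of the x-axis in the box is on the curve.
Finally, these observations pin down the coefficients.

3*x^2*y - x*y^2 - 2*x*y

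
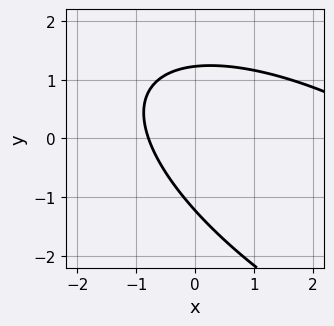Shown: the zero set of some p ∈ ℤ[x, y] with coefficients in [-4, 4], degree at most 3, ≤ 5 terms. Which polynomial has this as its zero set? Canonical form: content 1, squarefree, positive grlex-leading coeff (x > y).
x^2 + 2*x*y + 2*y^2 - 3*x - 3

deg p = 2. No degree-1 curve has this shape.
Matching integer coefficients to the picture gives p.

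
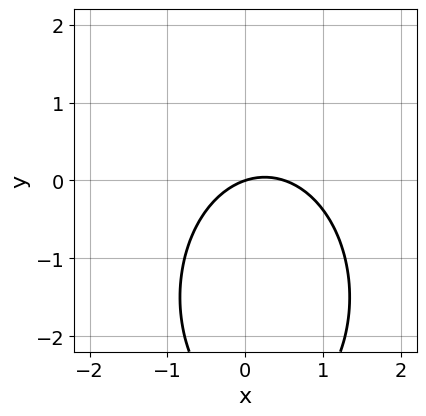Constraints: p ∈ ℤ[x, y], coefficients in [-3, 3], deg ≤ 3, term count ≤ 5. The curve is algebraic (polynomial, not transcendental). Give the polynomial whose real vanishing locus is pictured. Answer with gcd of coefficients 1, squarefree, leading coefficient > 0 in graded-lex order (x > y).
1. The degree is 2 — a generic line meets the curve in up to 2 points.
2. Reading off the gridlines: one x-axis crossing is at x = 0; it crosses the y-axis at the gridline y = 0.
3. Fitting integer coefficients to these (and the overall shape) gives p.

2*x^2 + y^2 - x + 3*y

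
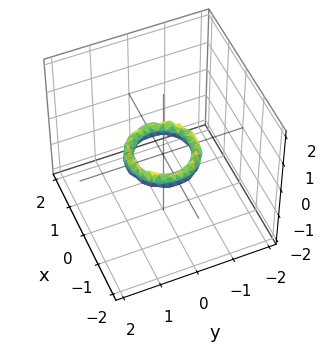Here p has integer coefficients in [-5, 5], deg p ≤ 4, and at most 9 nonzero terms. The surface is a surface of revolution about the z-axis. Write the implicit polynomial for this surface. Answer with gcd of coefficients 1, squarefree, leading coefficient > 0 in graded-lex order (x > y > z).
(a) deg p = 4. A generic line meets the surface in up to 4 points.
(b) Symmetry: every cross-section ⟂ z is a circle, so x, y appear only via x² + y².
(c) Checking where it meets the axes: a circular section at z = 0 has radius between 0 and 1; no z-intercept at any integer in the box.
(d) Matching integer coefficients to the picture gives p. Check: (0, -1, 0) on the y-axis lies on the surface, and p(0, -1, 0) = 0. ✓

2*x^4 + 4*x^2*y^2 + 2*y^4 - 3*x^2 - 3*y^2 + 2*z^2 + 1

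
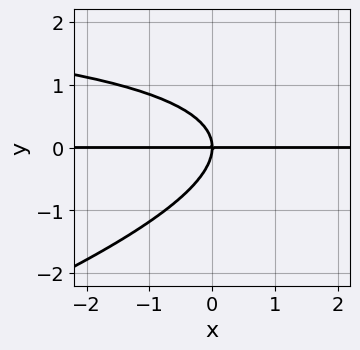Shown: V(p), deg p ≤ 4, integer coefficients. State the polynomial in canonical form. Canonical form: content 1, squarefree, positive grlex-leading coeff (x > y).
x*y^2 - 3*y^3 - 3*x*y

(a) deg p = 3.
(b) From the visible intercepts: every point of the x-axis in the box is on the curve; one y-axis crossing is at y = 0.
(c) Matching integer coefficients to the picture gives p.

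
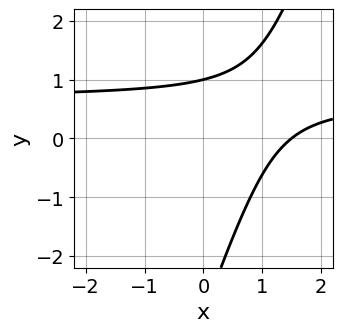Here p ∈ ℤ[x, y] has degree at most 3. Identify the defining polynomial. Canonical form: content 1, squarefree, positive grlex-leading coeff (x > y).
3*x*y - y^2 - 2*x - 2*y + 3

The degree is 2 — the shape is more complex than any degree-1 curve.
Reading off the gridlines: it crosses the y-axis at the gridline y = 1.
Matching integer coefficients to the picture gives p.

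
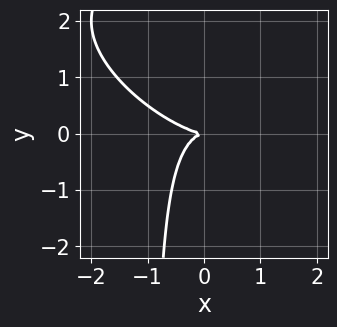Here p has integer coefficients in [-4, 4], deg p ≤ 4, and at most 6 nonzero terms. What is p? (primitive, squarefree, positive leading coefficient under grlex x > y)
First, degree: the shape is more complex than any degree-2 curve, so deg p = 3.
Then, from the visible intercepts: it meets the x-axis at x = 0 (among the integer gridlines); it meets the y-axis at y = 0 (among the integer gridlines).
Finally, the integer polynomial consistent with all of this is the stated p.

x^3 + 2*x^2*y + 2*x*y^2 + 2*y^2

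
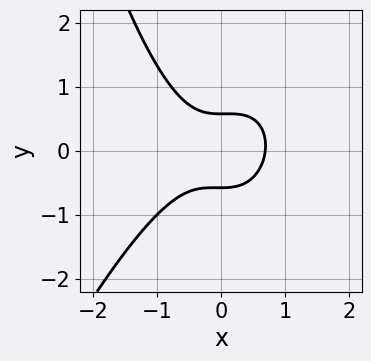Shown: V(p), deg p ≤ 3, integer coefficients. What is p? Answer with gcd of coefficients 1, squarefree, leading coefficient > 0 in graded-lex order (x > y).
3*x^3 - x^2*y + 3*y^2 - 1

1. Degree: a generic line meets the curve in up to 3 points, so deg p = 3.
2. Matching integer coefficients to the picture gives p.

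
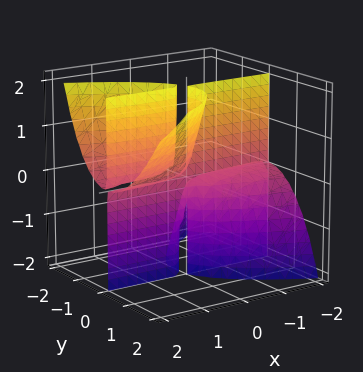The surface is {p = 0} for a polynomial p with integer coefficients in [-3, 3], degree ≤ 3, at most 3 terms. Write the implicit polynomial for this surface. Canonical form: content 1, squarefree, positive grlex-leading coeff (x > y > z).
3*x*y*z - 3*y^3 + y^2*z

(a) There are 2 components.
(b) deg p = 3.
(c) Checking where it meets the axes: it crosses the y-axis at the gridline y = 0; every point of the x-axis in the box is on the surface.
(d) Together with the visible shape, these determine p as stated.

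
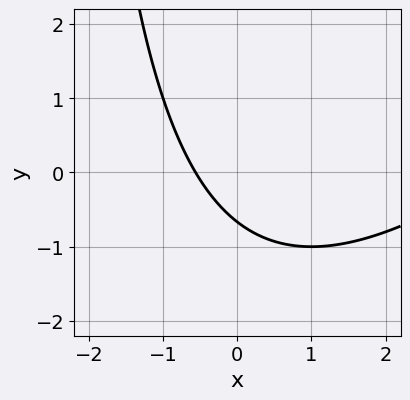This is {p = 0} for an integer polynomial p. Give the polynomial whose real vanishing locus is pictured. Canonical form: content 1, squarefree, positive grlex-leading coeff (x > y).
x^2 - x*y - 3*x - 3*y - 2

1. The degree is 2 — a generic line meets the curve in up to 2 points.
2. Matching integer coefficients to the picture gives p.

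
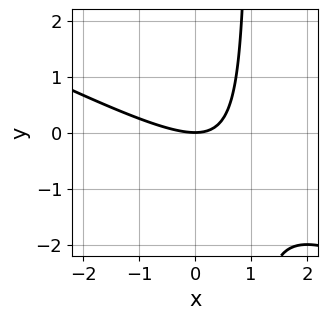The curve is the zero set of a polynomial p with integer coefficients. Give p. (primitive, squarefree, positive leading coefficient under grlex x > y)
1. deg p = 2. No degree-1 curve has this shape.
2. Reading off the gridlines: it meets the y-axis at y = 0 (among the integer gridlines); one x-axis crossing is at x = 0.
3. Assembling these constraints gives the stated polynomial.

x^2 + 2*x*y - 2*y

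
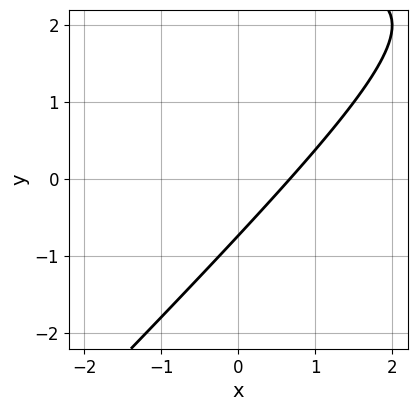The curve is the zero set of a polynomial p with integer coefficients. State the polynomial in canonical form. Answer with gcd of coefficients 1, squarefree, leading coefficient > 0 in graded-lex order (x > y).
x*y - y^2 - 3*x + 2*y + 2

(a) The degree is 2 — the shape is more complex than any degree-1 curve.
(b) Putting this together gives p.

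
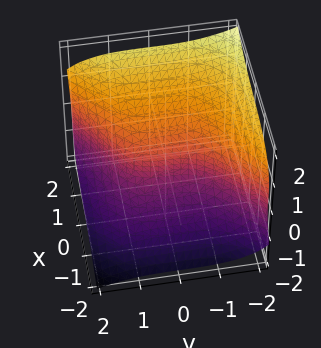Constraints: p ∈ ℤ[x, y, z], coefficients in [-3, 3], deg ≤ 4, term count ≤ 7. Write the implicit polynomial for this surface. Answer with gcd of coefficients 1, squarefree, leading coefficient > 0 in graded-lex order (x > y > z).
(a) The degree is 3 — the shape is more complex than any degree-2 surface.
(b) Observable constraints: it crosses the y-axis at the gridline y = 1.
(c) The integer polynomial consistent with all of this is the stated p.

x^3 - y^3 - 3*z^3 + 3*x + 1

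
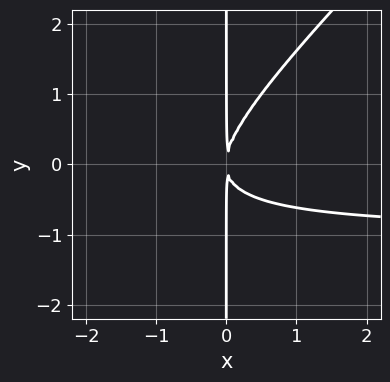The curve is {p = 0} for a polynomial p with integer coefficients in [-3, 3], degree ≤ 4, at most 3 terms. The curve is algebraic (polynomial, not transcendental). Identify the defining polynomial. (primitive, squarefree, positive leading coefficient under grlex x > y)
First, deg p = 3. A generic line meets the curve in up to 3 points.
Then, against the integer gridlines: every point of the y-axis in the box is on the curve.
Finally, the integer polynomial consistent with all of this is the stated p.

x^2*y - x*y^2 + x^2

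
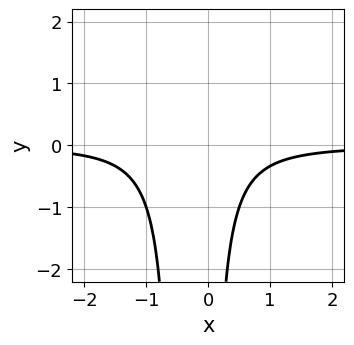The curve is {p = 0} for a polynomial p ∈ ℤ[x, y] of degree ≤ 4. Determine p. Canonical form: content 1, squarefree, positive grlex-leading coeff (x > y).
1. The degree is 3 — no degree-2 curve has this shape.
2. Observable constraints: no x-intercept at any integer in the box; the curve avoids every integer y-axis point in the box.
3. Together with the visible shape, these determine p as stated.

2*x^2*y + x*y + 1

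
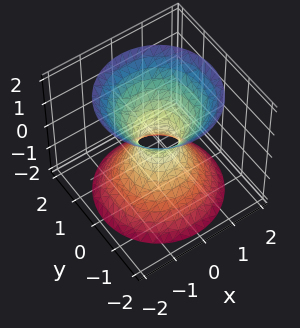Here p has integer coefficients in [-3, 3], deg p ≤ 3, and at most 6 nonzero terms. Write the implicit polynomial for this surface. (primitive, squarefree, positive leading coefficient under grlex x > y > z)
3*x^2 + 3*y^2 - 2*z^2 - 1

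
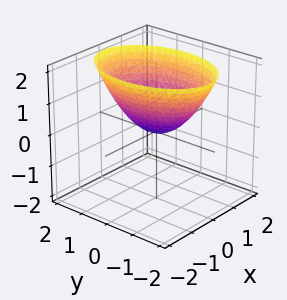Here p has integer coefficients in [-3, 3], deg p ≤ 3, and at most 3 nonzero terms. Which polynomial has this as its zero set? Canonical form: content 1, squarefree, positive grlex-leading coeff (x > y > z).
2*x^2 + y^2 - 2*z

First, the degree is 2 — a single bowl opening along one axis; a quadric.
Next, symmetries: the y ↦ −y reflection is a symmetry, so y appears only in even powers; mirror symmetry x ↦ −x ⇒ only even powers of x.
Then, from the visible intercepts: it crosses the x-axis at the gridline x = 0; it crosses the y-axis at the gridline y = 0; it crosses the z-axis at the gridline z = 0.
Finally, putting this together gives p.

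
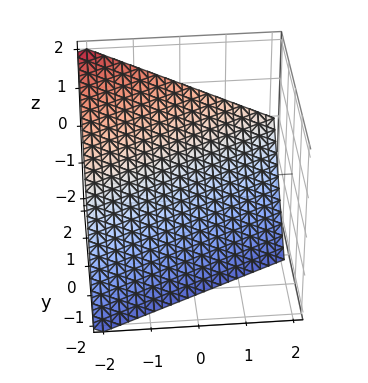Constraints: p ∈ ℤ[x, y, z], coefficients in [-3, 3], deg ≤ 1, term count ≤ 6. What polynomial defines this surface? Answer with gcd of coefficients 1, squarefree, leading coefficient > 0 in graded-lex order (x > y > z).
The degree is 1 — the surface is flat (a plane).
Observable constraints: one y-axis crossing is at y = 1; one z-axis crossing is at z = -1.
Matching integer coefficients to the picture gives p.

x - 2*y + 2*z + 2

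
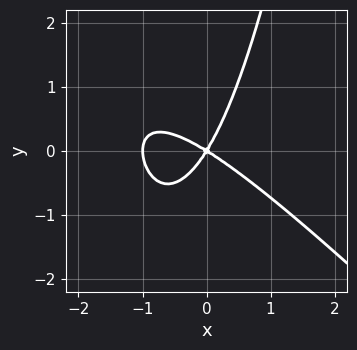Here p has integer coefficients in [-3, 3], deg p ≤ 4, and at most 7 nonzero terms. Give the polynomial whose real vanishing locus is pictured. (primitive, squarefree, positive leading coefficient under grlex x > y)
The degree is 3 — the shape is more complex than any degree-2 curve.
From the visible intercepts: it meets the y-axis at y = 0 (among the integer gridlines); the x-axis gridline crossings are at x ∈ {-1, 0}.
Fitting integer coefficients to these (and the overall shape) gives p.

x^3 + x^2*y + x^2 + x*y - y^2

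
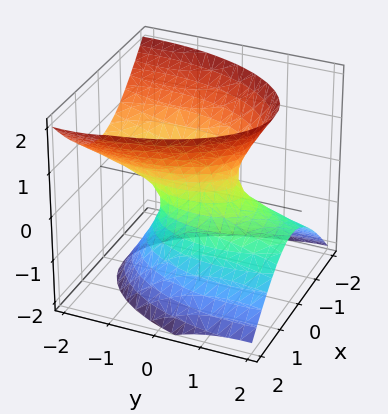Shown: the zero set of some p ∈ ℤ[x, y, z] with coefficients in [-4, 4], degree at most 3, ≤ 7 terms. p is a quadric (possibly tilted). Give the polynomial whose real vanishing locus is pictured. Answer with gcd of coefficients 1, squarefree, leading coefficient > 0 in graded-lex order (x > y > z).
3*x^2 + y^2 + 2*y*z - 2*z^2 - 1

1. The degree is 2 — no degree-1 surface has this shape.
2. Against the integer gridlines: it misses every integer gridline on the z-axis; among the integer gridlines, it crosses the y-axis at y ∈ {-1, 1}.
3. Together with the visible shape, these determine p as stated.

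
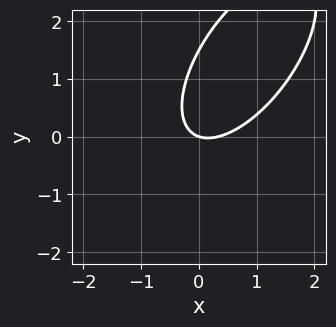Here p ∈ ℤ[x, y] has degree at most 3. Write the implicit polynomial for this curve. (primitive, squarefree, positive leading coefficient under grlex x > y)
3*x^2 - 3*x*y + 2*y^2 - x - 3*y

(a) Degree: a generic line meets the curve in up to 2 points, so deg p = 2.
(b) Checking where it meets the axes: one y-axis crossing is at y = 0; it crosses the x-axis at the gridline x = 0.
(c) Fitting integer coefficients to these (and the overall shape) gives p.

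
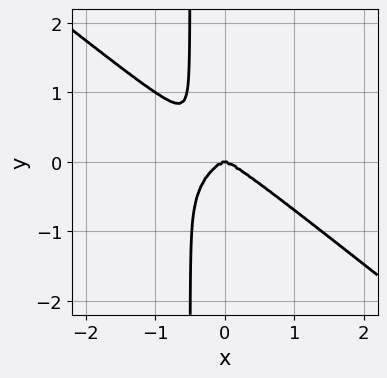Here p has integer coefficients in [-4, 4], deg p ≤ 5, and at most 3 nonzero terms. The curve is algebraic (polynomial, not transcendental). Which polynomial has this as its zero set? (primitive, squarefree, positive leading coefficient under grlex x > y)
x^4 + 2*x*y^3 + y^3

The degree is 4 — no degree-3 curve has this shape.
Reading off the gridlines: it crosses the y-axis at the gridline y = 0; it meets the x-axis at x = 0 (among the integer gridlines).
Solving for integer coefficients yields p as stated.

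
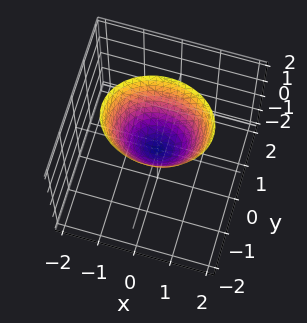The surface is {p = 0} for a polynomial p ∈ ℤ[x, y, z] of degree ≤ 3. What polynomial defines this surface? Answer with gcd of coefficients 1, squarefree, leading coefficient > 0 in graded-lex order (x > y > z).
First, deg p = 2. A paraboloid; a quadric.
Next, symmetries: mirror symmetry x ↦ −x ⇒ only even powers of x; mirror symmetry y ↦ −y ⇒ only even powers of y.
Then, checking where it meets the axes: it meets the y-axis at y = 0 (among the integer gridlines); it meets the z-axis at z = 0 (among the integer gridlines); it meets the x-axis at x = 0 (among the integer gridlines).
Finally, these observations pin down the coefficients.

2*x^2 + 3*y^2 - 2*z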